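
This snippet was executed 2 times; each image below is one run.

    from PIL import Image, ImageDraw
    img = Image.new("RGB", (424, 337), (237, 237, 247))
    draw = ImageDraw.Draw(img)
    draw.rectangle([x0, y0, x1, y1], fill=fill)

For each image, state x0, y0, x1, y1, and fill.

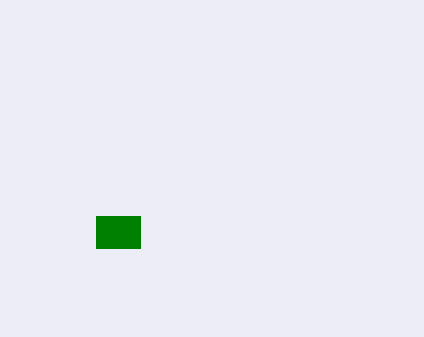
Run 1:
x0 = 96; y0 = 216; x1 = 140; y1 = 248; fill = 'green'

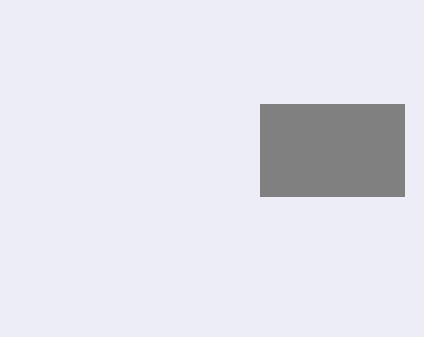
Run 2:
x0 = 260
y0 = 104
x1 = 404
y1 = 196
fill = 'gray'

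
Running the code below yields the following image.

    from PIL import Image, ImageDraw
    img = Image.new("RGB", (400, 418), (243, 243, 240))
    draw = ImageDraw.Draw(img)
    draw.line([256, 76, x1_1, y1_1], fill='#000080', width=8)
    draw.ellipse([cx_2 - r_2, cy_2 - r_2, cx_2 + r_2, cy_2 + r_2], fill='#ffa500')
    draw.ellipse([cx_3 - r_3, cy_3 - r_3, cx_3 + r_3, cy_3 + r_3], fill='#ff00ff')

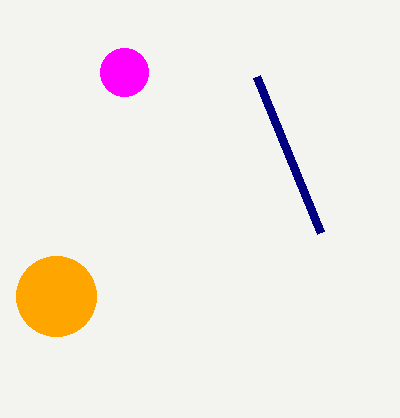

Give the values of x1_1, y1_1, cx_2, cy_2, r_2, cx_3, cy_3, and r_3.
x1_1 = 320; y1_1 = 232; cx_2 = 56; cy_2 = 296; r_2 = 40; cx_3 = 124; cy_3 = 72; r_3 = 24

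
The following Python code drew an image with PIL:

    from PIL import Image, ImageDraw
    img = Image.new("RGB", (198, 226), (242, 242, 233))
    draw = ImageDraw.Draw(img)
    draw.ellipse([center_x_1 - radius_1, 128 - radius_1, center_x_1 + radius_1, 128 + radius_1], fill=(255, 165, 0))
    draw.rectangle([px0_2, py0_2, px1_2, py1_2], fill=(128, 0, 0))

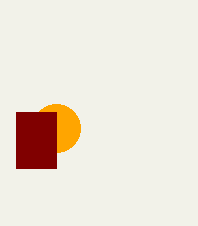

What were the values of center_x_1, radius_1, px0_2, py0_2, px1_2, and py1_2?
center_x_1 = 56
radius_1 = 24
px0_2 = 16
py0_2 = 112
px1_2 = 56
py1_2 = 168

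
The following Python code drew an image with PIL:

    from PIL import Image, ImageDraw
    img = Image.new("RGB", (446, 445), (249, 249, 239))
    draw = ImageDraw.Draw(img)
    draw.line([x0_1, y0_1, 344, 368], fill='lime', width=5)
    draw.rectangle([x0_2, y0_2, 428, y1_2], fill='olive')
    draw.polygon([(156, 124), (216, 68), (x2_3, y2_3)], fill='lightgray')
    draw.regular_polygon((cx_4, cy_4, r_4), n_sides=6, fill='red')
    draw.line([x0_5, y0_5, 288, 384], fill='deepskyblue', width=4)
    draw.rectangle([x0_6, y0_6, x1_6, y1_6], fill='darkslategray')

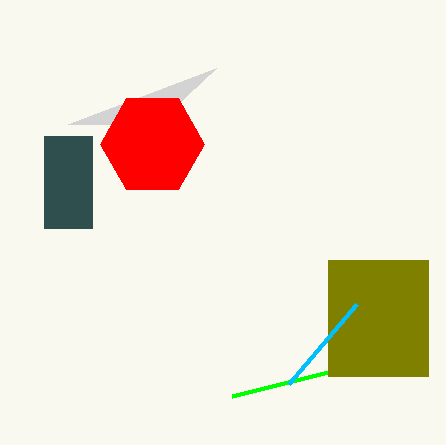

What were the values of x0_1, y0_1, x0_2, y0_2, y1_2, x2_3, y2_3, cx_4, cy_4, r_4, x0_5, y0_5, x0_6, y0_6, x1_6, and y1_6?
x0_1 = 232
y0_1 = 396
x0_2 = 328
y0_2 = 260
y1_2 = 376
x2_3 = 68
y2_3 = 124
cx_4 = 152
cy_4 = 144
r_4 = 52
x0_5 = 356
y0_5 = 304
x0_6 = 44
y0_6 = 136
x1_6 = 92
y1_6 = 228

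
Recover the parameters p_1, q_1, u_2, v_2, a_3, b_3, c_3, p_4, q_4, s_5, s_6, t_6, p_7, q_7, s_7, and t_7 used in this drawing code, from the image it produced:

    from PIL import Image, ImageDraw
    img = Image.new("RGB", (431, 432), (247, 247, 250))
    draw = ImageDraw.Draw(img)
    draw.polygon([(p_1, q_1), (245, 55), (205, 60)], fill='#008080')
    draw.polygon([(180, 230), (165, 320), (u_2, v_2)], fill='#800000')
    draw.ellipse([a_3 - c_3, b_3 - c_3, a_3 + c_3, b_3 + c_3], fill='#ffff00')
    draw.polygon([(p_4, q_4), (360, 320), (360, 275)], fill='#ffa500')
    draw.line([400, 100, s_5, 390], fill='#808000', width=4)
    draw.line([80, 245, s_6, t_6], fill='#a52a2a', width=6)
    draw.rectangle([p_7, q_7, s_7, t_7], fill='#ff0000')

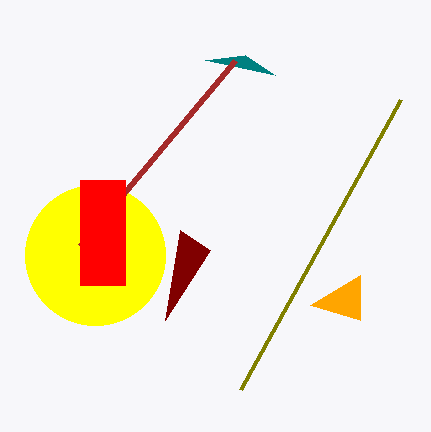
p_1 = 275, q_1 = 75, u_2 = 210, v_2 = 250, a_3 = 95, b_3 = 255, c_3 = 70, p_4 = 310, q_4 = 305, s_5 = 240, s_6 = 235, t_6 = 60, p_7 = 80, q_7 = 180, s_7 = 125, t_7 = 285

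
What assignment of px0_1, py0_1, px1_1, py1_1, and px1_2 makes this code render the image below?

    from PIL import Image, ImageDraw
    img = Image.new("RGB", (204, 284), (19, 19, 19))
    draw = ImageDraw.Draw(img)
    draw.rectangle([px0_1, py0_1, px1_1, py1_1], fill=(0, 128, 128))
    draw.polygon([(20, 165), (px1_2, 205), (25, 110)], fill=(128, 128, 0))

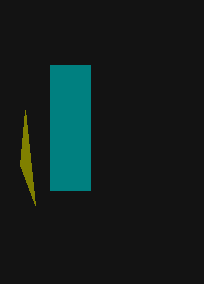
px0_1 = 50, py0_1 = 65, px1_1 = 90, py1_1 = 190, px1_2 = 35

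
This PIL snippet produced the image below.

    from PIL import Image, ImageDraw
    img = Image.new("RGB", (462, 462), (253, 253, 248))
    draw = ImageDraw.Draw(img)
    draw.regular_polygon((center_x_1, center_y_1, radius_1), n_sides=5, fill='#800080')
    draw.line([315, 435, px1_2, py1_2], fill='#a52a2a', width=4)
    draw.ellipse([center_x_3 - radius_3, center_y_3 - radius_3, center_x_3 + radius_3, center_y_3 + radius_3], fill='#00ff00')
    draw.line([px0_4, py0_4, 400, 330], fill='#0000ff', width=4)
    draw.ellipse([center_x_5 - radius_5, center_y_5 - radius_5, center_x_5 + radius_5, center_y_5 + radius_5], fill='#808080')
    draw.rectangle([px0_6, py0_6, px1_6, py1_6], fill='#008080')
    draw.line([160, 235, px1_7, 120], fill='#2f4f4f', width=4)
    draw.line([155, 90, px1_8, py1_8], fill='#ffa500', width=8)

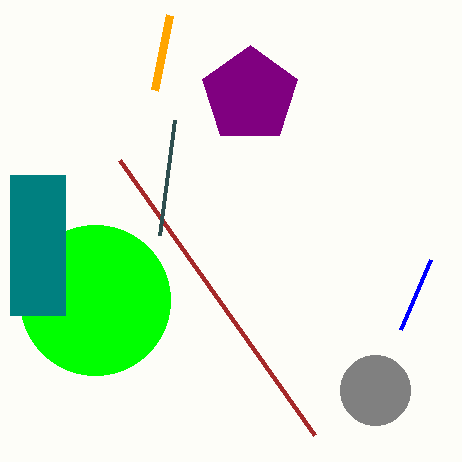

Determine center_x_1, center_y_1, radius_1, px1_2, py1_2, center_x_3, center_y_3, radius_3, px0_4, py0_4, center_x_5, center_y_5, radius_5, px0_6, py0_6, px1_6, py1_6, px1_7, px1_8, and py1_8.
center_x_1 = 250
center_y_1 = 95
radius_1 = 50
px1_2 = 120
py1_2 = 160
center_x_3 = 95
center_y_3 = 300
radius_3 = 75
px0_4 = 430
py0_4 = 260
center_x_5 = 375
center_y_5 = 390
radius_5 = 35
px0_6 = 10
py0_6 = 175
px1_6 = 65
py1_6 = 315
px1_7 = 175
px1_8 = 170
py1_8 = 15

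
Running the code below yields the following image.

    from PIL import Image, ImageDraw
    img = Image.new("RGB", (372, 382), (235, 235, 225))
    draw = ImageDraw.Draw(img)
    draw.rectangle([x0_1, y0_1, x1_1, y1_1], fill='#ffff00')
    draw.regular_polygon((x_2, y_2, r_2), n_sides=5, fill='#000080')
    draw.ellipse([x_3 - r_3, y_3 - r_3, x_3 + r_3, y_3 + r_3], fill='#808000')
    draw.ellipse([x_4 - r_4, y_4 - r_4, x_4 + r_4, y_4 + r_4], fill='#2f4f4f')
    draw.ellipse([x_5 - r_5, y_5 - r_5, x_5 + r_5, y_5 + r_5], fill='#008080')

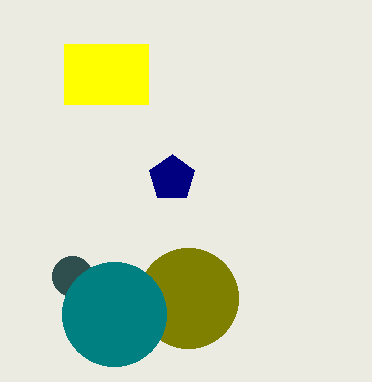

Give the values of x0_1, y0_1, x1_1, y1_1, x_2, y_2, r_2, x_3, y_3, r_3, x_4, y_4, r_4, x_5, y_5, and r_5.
x0_1 = 64, y0_1 = 44, x1_1 = 148, y1_1 = 104, x_2 = 172, y_2 = 178, r_2 = 24, x_3 = 188, y_3 = 298, r_3 = 50, x_4 = 72, y_4 = 276, r_4 = 20, x_5 = 114, y_5 = 314, r_5 = 52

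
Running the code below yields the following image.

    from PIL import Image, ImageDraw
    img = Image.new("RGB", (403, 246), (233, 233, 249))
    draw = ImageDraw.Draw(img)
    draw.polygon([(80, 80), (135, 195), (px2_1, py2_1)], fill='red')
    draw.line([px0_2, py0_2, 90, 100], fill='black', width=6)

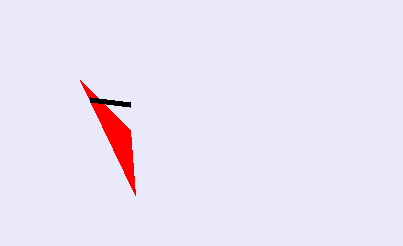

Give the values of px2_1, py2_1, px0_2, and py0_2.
px2_1 = 130
py2_1 = 130
px0_2 = 130
py0_2 = 105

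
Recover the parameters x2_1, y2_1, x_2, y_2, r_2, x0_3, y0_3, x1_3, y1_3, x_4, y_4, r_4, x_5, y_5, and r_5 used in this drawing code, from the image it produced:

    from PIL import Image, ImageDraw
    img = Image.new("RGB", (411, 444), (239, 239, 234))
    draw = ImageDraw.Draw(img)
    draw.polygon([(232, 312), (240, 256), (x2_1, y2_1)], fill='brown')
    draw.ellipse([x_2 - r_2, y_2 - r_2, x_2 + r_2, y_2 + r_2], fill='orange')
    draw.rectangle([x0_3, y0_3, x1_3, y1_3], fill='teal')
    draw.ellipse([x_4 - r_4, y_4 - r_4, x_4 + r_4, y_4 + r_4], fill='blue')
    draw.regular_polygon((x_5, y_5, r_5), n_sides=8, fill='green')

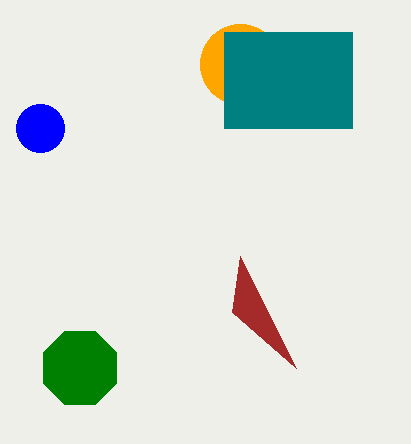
x2_1 = 296
y2_1 = 368
x_2 = 240
y_2 = 64
r_2 = 40
x0_3 = 224
y0_3 = 32
x1_3 = 352
y1_3 = 128
x_4 = 40
y_4 = 128
r_4 = 24
x_5 = 80
y_5 = 368
r_5 = 40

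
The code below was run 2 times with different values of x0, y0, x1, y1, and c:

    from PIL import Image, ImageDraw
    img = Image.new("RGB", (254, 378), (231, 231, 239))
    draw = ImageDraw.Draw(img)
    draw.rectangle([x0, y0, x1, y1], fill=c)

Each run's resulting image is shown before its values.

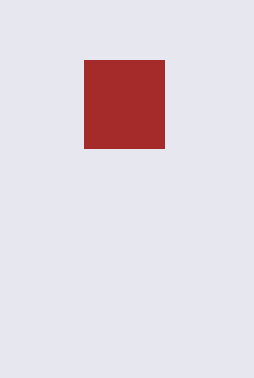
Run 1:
x0 = 84, y0 = 60, x1 = 164, y1 = 148, c = 'brown'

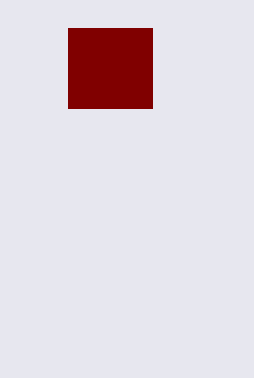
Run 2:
x0 = 68
y0 = 28
x1 = 152
y1 = 108
c = 'maroon'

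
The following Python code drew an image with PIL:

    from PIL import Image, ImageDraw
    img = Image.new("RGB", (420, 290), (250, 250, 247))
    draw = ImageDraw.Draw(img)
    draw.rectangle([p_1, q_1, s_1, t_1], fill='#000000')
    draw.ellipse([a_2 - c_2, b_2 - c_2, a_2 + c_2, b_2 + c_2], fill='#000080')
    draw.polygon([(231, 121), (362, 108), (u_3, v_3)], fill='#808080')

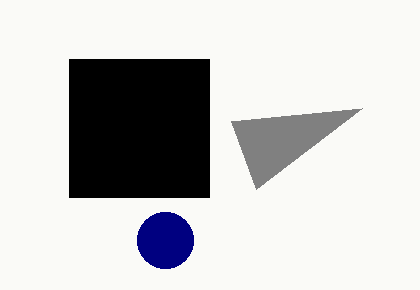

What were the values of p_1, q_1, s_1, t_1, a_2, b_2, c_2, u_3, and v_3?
p_1 = 69
q_1 = 59
s_1 = 209
t_1 = 197
a_2 = 165
b_2 = 240
c_2 = 28
u_3 = 256
v_3 = 189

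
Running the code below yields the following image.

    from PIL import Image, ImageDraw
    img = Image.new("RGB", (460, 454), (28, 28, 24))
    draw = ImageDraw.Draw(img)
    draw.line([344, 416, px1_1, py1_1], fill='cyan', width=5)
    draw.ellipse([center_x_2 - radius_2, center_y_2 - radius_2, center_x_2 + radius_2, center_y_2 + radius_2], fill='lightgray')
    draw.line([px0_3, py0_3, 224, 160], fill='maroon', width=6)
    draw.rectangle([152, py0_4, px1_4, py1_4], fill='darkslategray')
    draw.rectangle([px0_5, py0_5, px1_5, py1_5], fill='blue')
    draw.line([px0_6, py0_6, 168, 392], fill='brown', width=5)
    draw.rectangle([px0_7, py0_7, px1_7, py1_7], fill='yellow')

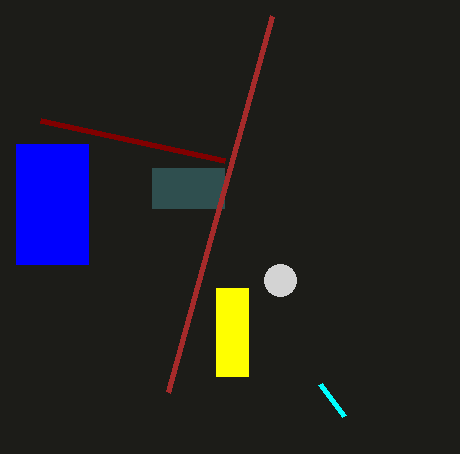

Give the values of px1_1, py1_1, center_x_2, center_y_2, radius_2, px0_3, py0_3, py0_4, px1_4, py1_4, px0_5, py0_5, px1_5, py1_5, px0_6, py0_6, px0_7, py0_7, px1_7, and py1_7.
px1_1 = 320; py1_1 = 384; center_x_2 = 280; center_y_2 = 280; radius_2 = 16; px0_3 = 40; py0_3 = 120; py0_4 = 168; px1_4 = 224; py1_4 = 208; px0_5 = 16; py0_5 = 144; px1_5 = 88; py1_5 = 264; px0_6 = 272; py0_6 = 16; px0_7 = 216; py0_7 = 288; px1_7 = 248; py1_7 = 376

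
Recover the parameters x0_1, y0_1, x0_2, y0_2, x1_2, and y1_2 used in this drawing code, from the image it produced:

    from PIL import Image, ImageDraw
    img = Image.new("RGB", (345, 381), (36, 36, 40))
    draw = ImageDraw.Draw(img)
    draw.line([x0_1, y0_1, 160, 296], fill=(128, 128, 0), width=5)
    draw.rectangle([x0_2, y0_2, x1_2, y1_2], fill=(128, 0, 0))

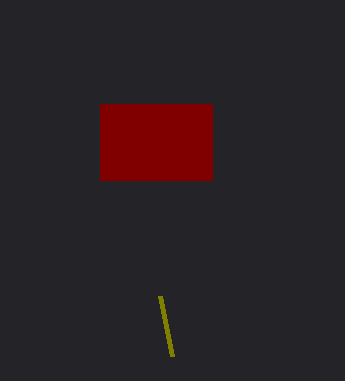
x0_1 = 172; y0_1 = 356; x0_2 = 100; y0_2 = 104; x1_2 = 212; y1_2 = 180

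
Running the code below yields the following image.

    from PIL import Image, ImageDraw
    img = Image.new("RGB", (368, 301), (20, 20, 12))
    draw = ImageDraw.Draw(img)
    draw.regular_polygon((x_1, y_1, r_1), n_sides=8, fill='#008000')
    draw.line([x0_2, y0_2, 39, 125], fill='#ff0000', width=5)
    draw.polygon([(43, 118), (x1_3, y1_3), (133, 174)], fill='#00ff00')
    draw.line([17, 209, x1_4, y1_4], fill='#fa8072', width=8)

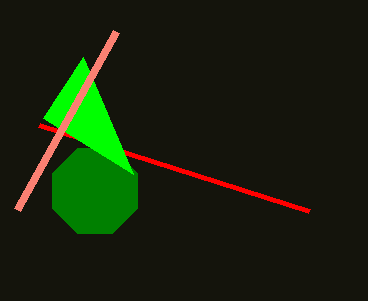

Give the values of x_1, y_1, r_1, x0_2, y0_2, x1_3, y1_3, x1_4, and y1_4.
x_1 = 95, y_1 = 191, r_1 = 46, x0_2 = 309, y0_2 = 211, x1_3 = 83, y1_3 = 57, x1_4 = 116, y1_4 = 31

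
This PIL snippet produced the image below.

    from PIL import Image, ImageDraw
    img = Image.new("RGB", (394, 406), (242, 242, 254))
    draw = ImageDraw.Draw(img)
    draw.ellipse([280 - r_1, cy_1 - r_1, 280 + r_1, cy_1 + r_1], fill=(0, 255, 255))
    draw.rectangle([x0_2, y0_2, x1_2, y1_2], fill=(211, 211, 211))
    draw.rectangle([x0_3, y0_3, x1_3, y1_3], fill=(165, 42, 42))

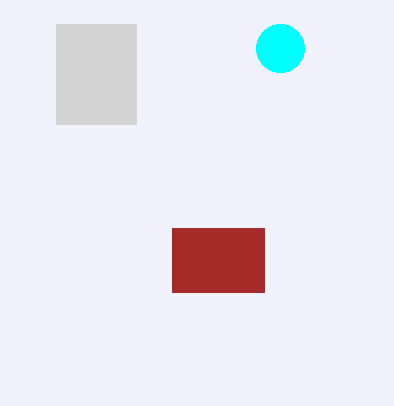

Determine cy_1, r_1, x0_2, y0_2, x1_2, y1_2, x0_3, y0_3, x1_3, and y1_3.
cy_1 = 48; r_1 = 24; x0_2 = 56; y0_2 = 24; x1_2 = 136; y1_2 = 124; x0_3 = 172; y0_3 = 228; x1_3 = 264; y1_3 = 292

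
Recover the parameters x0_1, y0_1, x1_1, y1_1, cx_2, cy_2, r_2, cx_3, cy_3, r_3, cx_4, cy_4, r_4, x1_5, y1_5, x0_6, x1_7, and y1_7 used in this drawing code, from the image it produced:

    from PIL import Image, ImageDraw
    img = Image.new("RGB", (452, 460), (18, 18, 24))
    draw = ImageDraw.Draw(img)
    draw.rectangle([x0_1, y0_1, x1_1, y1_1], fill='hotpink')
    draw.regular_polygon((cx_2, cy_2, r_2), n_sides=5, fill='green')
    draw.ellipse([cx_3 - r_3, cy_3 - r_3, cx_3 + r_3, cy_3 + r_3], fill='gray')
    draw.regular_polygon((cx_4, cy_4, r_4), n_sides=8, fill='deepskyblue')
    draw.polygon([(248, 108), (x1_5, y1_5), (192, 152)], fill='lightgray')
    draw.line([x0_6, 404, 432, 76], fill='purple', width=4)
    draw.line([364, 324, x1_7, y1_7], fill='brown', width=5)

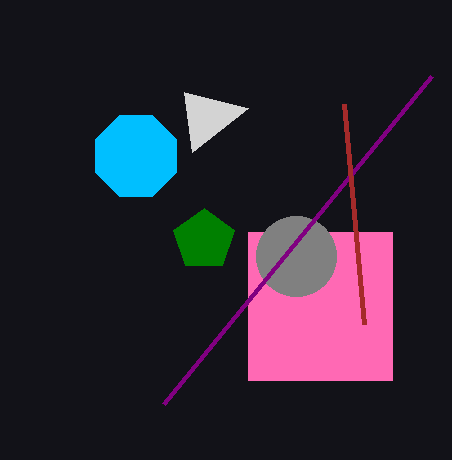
x0_1 = 248; y0_1 = 232; x1_1 = 392; y1_1 = 380; cx_2 = 204; cy_2 = 240; r_2 = 32; cx_3 = 296; cy_3 = 256; r_3 = 40; cx_4 = 136; cy_4 = 156; r_4 = 44; x1_5 = 184; y1_5 = 92; x0_6 = 164; x1_7 = 344; y1_7 = 104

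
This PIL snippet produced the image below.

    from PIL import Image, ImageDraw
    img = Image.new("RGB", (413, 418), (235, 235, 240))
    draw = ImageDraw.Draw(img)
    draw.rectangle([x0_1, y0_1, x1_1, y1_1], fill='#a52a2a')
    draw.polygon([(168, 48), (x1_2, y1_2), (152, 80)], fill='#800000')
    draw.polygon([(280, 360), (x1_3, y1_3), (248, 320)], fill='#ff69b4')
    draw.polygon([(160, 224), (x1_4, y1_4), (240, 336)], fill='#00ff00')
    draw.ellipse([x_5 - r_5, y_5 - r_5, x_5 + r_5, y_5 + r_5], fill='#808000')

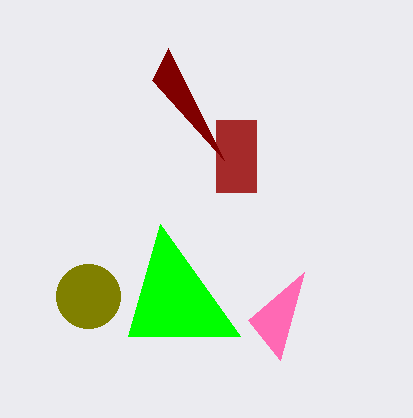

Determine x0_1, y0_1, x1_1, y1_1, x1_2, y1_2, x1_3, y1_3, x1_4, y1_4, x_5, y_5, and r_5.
x0_1 = 216
y0_1 = 120
x1_1 = 256
y1_1 = 192
x1_2 = 224
y1_2 = 160
x1_3 = 304
y1_3 = 272
x1_4 = 128
y1_4 = 336
x_5 = 88
y_5 = 296
r_5 = 32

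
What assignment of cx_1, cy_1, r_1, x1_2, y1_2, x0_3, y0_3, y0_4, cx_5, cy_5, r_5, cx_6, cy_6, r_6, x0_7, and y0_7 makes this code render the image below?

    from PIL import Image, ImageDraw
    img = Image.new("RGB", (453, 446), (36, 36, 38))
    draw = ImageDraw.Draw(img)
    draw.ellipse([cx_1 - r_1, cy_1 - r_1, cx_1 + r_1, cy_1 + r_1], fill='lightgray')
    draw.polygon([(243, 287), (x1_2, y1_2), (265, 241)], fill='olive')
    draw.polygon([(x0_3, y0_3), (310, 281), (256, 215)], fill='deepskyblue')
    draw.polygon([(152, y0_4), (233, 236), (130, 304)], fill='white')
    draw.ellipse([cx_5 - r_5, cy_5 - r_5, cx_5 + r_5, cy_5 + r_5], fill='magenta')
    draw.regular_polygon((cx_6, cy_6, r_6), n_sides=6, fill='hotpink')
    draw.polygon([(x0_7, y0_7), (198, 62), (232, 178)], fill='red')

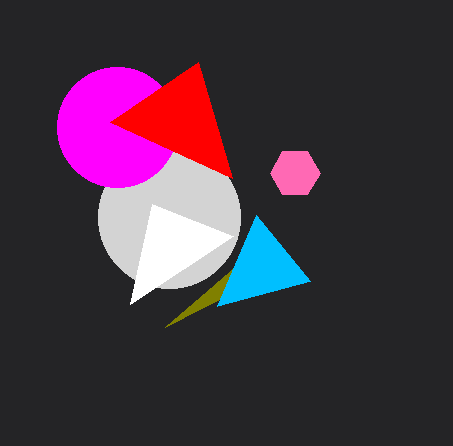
cx_1 = 169
cy_1 = 217
r_1 = 71
x1_2 = 165
y1_2 = 327
x0_3 = 217
y0_3 = 306
y0_4 = 204
cx_5 = 117
cy_5 = 127
r_5 = 60
cx_6 = 295
cy_6 = 173
r_6 = 25
x0_7 = 110
y0_7 = 122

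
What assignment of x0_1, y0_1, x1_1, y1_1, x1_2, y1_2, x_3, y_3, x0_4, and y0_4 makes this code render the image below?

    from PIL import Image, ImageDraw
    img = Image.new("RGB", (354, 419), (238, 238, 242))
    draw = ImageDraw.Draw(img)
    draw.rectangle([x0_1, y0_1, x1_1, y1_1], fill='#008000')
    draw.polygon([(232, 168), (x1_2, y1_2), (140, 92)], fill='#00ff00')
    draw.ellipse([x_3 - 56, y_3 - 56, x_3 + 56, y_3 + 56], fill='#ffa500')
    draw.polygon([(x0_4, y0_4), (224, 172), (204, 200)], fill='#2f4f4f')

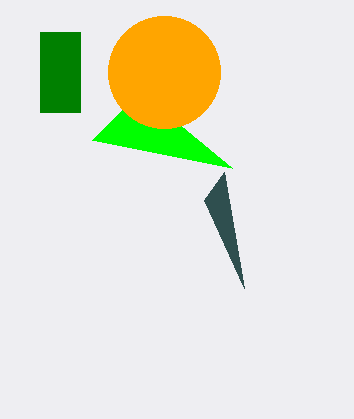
x0_1 = 40, y0_1 = 32, x1_1 = 80, y1_1 = 112, x1_2 = 92, y1_2 = 140, x_3 = 164, y_3 = 72, x0_4 = 244, y0_4 = 288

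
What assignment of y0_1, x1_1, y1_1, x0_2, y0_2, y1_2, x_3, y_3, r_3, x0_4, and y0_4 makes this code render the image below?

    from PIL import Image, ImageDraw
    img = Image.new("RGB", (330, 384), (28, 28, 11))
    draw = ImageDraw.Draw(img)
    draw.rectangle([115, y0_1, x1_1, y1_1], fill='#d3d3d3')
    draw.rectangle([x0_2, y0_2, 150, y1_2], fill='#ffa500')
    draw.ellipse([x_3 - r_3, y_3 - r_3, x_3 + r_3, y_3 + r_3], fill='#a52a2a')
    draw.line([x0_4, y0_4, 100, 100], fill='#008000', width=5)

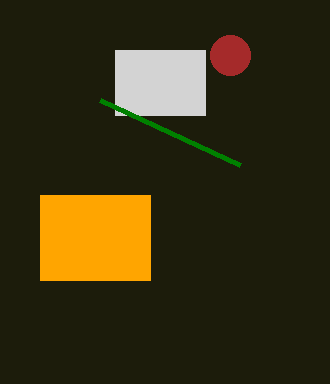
y0_1 = 50; x1_1 = 205; y1_1 = 115; x0_2 = 40; y0_2 = 195; y1_2 = 280; x_3 = 230; y_3 = 55; r_3 = 20; x0_4 = 240; y0_4 = 165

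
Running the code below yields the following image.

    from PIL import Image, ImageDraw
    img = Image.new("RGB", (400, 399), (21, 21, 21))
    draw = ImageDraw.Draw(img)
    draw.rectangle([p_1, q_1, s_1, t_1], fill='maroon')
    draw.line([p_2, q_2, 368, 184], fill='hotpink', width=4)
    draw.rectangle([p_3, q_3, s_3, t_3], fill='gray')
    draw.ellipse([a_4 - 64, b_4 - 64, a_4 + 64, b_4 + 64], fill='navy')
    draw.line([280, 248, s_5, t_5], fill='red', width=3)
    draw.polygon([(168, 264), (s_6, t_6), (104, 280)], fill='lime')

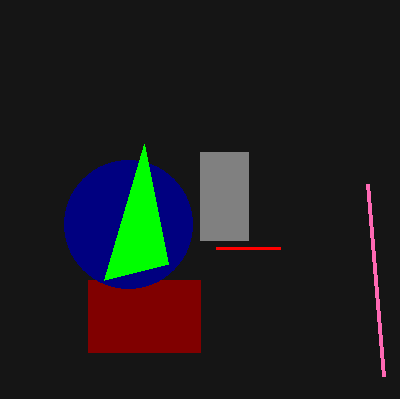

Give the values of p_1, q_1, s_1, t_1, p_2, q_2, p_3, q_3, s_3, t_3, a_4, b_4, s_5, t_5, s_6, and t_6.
p_1 = 88, q_1 = 280, s_1 = 200, t_1 = 352, p_2 = 384, q_2 = 376, p_3 = 200, q_3 = 152, s_3 = 248, t_3 = 240, a_4 = 128, b_4 = 224, s_5 = 216, t_5 = 248, s_6 = 144, t_6 = 144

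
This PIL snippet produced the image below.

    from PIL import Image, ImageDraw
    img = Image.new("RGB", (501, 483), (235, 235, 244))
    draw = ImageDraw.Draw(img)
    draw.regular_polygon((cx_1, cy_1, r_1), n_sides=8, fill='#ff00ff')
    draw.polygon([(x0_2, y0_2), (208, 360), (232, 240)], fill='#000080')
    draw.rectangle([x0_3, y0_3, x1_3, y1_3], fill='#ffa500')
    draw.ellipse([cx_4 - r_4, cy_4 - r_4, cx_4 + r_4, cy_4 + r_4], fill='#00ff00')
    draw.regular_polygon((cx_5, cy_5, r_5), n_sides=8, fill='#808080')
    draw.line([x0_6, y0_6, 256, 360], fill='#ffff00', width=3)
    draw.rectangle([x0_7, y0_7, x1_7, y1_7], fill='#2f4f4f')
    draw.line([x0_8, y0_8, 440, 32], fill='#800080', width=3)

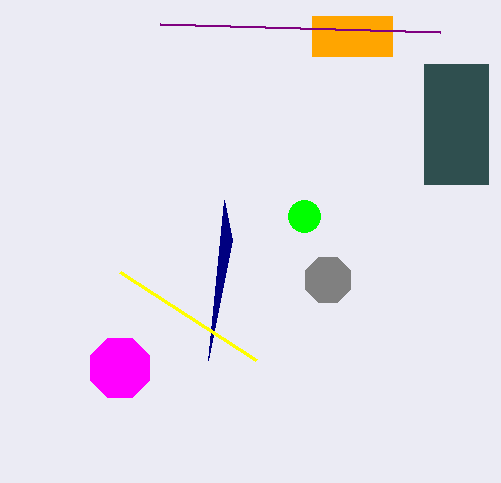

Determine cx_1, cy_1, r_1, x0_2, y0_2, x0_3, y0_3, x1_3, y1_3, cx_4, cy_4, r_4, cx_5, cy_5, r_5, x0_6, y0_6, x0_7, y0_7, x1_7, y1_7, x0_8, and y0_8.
cx_1 = 120
cy_1 = 368
r_1 = 32
x0_2 = 224
y0_2 = 200
x0_3 = 312
y0_3 = 16
x1_3 = 392
y1_3 = 56
cx_4 = 304
cy_4 = 216
r_4 = 16
cx_5 = 328
cy_5 = 280
r_5 = 24
x0_6 = 120
y0_6 = 272
x0_7 = 424
y0_7 = 64
x1_7 = 488
y1_7 = 184
x0_8 = 160
y0_8 = 24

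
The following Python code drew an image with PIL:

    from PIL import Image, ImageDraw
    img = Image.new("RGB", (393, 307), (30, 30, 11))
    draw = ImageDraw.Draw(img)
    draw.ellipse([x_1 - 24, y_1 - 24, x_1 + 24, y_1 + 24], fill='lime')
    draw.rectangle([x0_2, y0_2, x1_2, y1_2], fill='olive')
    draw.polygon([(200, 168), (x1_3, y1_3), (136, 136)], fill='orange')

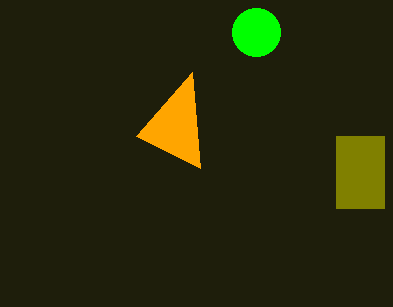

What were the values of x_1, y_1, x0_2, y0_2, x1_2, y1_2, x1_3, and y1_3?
x_1 = 256; y_1 = 32; x0_2 = 336; y0_2 = 136; x1_2 = 384; y1_2 = 208; x1_3 = 192; y1_3 = 72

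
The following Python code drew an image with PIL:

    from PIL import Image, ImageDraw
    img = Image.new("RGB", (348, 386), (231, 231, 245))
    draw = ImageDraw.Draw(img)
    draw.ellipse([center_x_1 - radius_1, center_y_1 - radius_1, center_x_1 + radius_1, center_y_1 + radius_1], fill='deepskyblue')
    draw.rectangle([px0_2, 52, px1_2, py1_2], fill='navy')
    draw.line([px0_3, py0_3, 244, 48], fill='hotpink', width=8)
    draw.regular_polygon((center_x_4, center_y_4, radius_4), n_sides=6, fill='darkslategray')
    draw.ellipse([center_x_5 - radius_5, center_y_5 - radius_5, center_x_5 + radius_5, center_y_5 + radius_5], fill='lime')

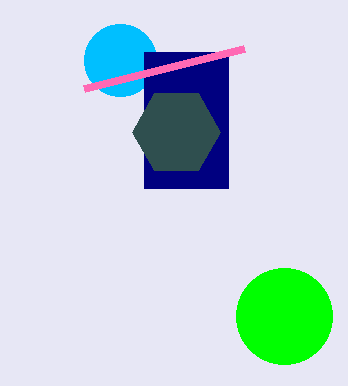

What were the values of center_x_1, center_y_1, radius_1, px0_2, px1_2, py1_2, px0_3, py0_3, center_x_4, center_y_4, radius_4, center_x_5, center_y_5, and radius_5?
center_x_1 = 120; center_y_1 = 60; radius_1 = 36; px0_2 = 144; px1_2 = 228; py1_2 = 188; px0_3 = 84; py0_3 = 88; center_x_4 = 176; center_y_4 = 132; radius_4 = 44; center_x_5 = 284; center_y_5 = 316; radius_5 = 48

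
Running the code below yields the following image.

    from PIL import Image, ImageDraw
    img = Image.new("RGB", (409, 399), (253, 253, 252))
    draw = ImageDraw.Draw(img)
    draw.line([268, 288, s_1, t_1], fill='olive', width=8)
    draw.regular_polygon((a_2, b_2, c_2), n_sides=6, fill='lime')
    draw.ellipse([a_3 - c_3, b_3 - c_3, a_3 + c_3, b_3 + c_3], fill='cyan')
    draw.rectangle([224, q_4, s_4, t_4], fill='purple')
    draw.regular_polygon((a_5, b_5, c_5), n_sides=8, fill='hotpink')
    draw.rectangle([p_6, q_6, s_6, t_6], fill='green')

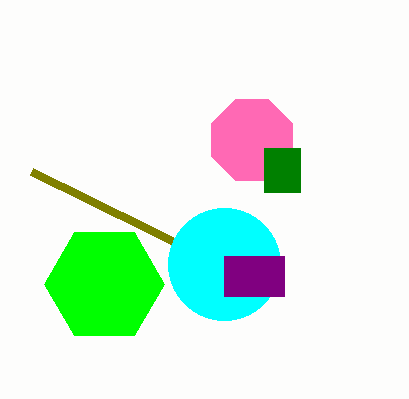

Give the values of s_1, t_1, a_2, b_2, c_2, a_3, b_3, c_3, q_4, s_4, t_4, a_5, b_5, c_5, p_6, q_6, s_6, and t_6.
s_1 = 32; t_1 = 172; a_2 = 104; b_2 = 284; c_2 = 60; a_3 = 224; b_3 = 264; c_3 = 56; q_4 = 256; s_4 = 284; t_4 = 296; a_5 = 252; b_5 = 140; c_5 = 44; p_6 = 264; q_6 = 148; s_6 = 300; t_6 = 192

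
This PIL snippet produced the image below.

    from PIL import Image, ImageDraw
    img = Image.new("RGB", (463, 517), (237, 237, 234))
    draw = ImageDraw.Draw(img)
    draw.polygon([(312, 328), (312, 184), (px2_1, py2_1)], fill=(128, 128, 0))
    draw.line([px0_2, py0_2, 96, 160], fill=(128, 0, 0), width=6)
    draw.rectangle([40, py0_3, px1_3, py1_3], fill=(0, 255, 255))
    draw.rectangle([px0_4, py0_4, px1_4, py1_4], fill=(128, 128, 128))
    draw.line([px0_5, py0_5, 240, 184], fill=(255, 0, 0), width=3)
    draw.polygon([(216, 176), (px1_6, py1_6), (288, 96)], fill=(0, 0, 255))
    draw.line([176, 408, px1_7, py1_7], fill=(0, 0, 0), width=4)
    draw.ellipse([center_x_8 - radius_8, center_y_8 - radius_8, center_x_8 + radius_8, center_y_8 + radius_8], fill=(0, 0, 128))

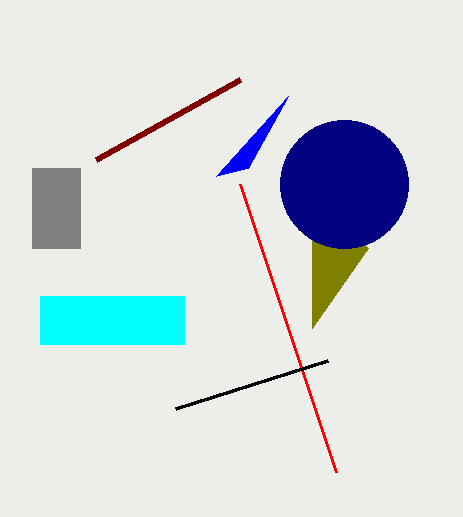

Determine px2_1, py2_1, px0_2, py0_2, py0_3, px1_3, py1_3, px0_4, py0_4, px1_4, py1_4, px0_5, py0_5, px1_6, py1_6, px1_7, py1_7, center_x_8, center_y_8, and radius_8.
px2_1 = 368, py2_1 = 248, px0_2 = 240, py0_2 = 80, py0_3 = 296, px1_3 = 184, py1_3 = 344, px0_4 = 32, py0_4 = 168, px1_4 = 80, py1_4 = 248, px0_5 = 336, py0_5 = 472, px1_6 = 248, py1_6 = 168, px1_7 = 328, py1_7 = 360, center_x_8 = 344, center_y_8 = 184, radius_8 = 64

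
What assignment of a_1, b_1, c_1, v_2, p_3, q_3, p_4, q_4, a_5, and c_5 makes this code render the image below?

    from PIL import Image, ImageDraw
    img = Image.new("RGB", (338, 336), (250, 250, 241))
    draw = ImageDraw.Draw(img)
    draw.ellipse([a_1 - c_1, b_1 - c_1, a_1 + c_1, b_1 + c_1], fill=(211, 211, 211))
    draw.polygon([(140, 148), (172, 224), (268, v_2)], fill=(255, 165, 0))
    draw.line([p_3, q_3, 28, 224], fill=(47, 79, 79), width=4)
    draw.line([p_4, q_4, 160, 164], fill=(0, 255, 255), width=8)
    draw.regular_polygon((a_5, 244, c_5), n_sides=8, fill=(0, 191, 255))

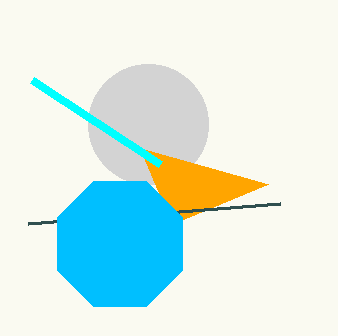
a_1 = 148
b_1 = 124
c_1 = 60
v_2 = 184
p_3 = 280
q_3 = 204
p_4 = 32
q_4 = 80
a_5 = 120
c_5 = 68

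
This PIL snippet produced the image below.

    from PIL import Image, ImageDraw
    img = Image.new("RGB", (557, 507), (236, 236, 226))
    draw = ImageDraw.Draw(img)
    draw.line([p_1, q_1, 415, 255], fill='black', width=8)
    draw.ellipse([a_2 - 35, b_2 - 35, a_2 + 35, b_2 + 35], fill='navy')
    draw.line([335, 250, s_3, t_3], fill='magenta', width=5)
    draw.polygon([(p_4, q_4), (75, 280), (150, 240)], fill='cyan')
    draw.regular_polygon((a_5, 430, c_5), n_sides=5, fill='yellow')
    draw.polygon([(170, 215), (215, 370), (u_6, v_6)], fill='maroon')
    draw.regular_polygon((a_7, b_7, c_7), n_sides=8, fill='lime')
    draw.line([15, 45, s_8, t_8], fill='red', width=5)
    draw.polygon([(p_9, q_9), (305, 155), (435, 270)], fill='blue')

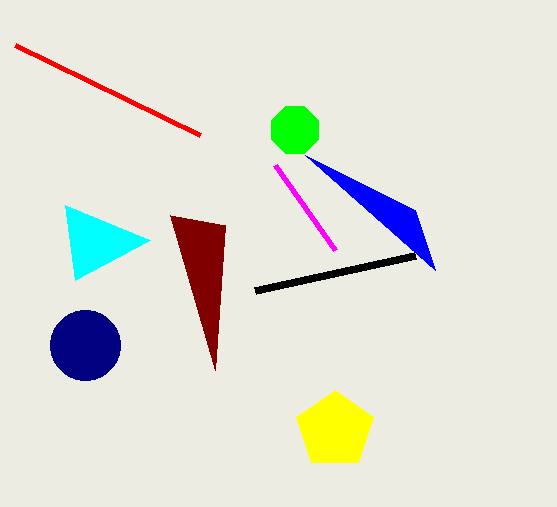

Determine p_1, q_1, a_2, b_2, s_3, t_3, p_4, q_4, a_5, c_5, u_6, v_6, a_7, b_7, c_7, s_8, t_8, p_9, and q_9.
p_1 = 255; q_1 = 290; a_2 = 85; b_2 = 345; s_3 = 275; t_3 = 165; p_4 = 65; q_4 = 205; a_5 = 335; c_5 = 40; u_6 = 225; v_6 = 225; a_7 = 295; b_7 = 130; c_7 = 25; s_8 = 200; t_8 = 135; p_9 = 415; q_9 = 210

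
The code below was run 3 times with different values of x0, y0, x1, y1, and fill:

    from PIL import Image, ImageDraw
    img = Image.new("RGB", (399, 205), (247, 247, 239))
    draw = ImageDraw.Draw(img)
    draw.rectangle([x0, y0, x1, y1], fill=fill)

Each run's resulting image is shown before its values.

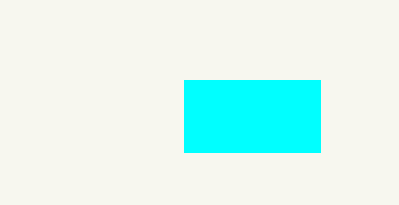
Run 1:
x0 = 184; y0 = 80; x1 = 320; y1 = 152; fill = 'cyan'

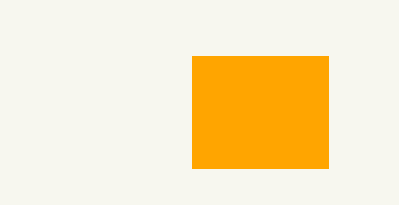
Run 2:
x0 = 192
y0 = 56
x1 = 328
y1 = 168
fill = 'orange'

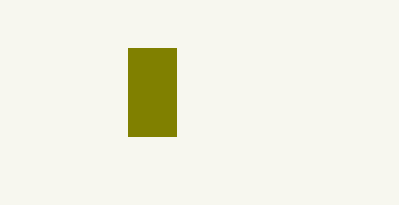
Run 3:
x0 = 128; y0 = 48; x1 = 176; y1 = 136; fill = 'olive'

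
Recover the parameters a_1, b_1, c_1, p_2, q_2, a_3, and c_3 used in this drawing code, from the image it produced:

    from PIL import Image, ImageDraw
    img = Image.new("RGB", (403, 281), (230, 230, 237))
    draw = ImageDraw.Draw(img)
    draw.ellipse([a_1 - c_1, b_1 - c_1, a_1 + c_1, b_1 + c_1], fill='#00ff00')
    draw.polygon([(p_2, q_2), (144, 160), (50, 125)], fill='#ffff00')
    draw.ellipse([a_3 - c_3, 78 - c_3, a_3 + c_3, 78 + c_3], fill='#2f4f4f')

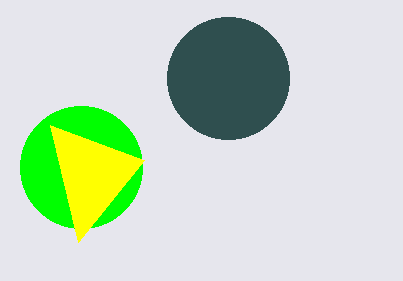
a_1 = 81; b_1 = 167; c_1 = 61; p_2 = 78; q_2 = 242; a_3 = 228; c_3 = 61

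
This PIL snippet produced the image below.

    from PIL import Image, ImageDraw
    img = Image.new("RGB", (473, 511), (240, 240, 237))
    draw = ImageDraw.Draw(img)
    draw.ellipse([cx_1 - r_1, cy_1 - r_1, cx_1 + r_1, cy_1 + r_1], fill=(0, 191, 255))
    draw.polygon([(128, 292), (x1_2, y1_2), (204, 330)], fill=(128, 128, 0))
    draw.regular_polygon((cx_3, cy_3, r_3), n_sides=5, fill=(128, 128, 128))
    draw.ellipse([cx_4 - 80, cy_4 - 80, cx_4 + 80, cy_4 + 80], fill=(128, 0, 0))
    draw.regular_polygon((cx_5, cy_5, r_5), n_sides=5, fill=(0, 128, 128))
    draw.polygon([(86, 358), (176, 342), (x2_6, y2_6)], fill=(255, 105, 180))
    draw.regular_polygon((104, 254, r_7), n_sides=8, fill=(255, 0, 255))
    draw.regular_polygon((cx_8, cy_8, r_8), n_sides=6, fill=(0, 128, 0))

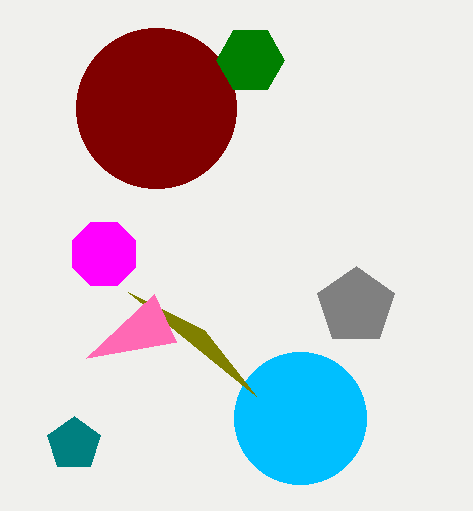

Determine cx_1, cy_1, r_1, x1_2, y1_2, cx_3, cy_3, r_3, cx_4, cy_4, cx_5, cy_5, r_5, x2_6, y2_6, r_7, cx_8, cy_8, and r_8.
cx_1 = 300
cy_1 = 418
r_1 = 66
x1_2 = 256
y1_2 = 396
cx_3 = 356
cy_3 = 306
r_3 = 40
cx_4 = 156
cy_4 = 108
cx_5 = 74
cy_5 = 444
r_5 = 28
x2_6 = 154
y2_6 = 294
r_7 = 34
cx_8 = 250
cy_8 = 60
r_8 = 34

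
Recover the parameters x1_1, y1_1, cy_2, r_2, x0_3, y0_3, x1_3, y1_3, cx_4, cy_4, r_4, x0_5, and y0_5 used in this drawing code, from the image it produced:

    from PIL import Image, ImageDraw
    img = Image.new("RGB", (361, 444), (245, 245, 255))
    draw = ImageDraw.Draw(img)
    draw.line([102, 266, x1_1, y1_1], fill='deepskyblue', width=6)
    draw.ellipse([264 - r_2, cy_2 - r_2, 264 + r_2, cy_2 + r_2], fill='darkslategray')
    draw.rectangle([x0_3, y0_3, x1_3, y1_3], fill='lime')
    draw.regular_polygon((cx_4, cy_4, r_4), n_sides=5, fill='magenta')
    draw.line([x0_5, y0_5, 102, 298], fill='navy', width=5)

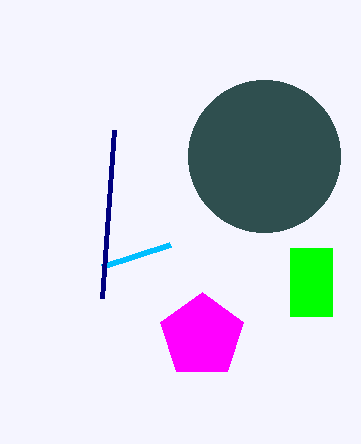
x1_1 = 170, y1_1 = 244, cy_2 = 156, r_2 = 76, x0_3 = 290, y0_3 = 248, x1_3 = 332, y1_3 = 316, cx_4 = 202, cy_4 = 336, r_4 = 44, x0_5 = 114, y0_5 = 130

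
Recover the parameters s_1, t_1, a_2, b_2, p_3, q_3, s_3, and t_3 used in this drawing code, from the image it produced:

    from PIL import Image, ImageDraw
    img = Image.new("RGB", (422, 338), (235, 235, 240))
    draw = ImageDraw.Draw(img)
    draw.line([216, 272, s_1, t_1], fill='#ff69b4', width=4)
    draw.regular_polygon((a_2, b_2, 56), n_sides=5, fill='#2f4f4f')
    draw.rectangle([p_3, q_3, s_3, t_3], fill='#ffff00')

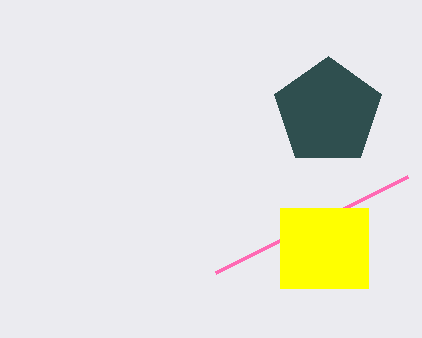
s_1 = 408, t_1 = 176, a_2 = 328, b_2 = 112, p_3 = 280, q_3 = 208, s_3 = 368, t_3 = 288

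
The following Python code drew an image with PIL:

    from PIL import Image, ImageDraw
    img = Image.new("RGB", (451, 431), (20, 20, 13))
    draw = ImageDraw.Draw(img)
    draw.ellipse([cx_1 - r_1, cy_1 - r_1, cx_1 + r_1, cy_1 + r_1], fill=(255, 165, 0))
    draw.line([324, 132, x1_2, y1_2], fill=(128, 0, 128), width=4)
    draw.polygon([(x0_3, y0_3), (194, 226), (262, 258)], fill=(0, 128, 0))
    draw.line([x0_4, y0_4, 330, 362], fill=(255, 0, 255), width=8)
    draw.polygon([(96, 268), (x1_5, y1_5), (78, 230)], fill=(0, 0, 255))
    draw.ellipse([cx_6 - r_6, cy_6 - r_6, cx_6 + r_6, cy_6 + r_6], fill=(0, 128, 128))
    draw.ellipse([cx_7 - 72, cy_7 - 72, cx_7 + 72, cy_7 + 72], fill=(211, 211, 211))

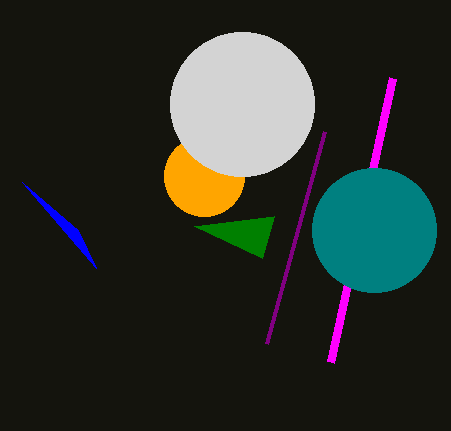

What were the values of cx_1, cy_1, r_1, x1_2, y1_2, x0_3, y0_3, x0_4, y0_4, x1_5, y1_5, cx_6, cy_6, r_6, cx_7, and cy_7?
cx_1 = 204; cy_1 = 176; r_1 = 40; x1_2 = 266; y1_2 = 344; x0_3 = 274; y0_3 = 216; x0_4 = 392; y0_4 = 78; x1_5 = 22; y1_5 = 182; cx_6 = 374; cy_6 = 230; r_6 = 62; cx_7 = 242; cy_7 = 104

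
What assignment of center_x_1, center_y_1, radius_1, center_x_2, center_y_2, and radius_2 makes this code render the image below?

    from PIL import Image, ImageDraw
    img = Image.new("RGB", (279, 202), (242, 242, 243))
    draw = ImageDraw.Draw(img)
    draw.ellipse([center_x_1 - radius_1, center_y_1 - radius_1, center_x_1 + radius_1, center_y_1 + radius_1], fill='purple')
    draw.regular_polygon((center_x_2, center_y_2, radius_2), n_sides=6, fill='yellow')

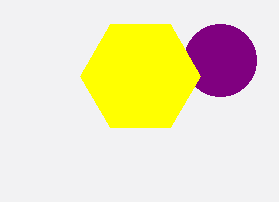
center_x_1 = 220, center_y_1 = 60, radius_1 = 36, center_x_2 = 140, center_y_2 = 76, radius_2 = 60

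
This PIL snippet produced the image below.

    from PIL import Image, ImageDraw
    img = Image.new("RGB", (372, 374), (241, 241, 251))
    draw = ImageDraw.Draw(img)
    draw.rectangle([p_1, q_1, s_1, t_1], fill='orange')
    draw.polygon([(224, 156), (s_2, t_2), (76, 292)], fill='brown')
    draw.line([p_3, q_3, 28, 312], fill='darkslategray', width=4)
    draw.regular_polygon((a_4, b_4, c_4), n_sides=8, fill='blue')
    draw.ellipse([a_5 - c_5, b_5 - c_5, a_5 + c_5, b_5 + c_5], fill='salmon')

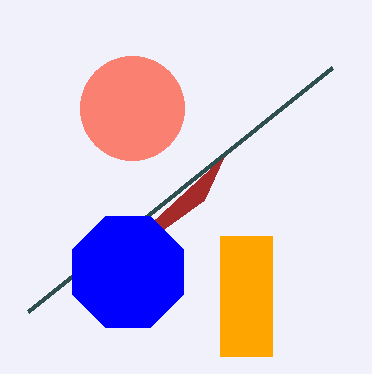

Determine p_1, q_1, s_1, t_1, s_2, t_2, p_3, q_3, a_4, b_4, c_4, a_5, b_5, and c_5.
p_1 = 220; q_1 = 236; s_1 = 272; t_1 = 356; s_2 = 204; t_2 = 200; p_3 = 332; q_3 = 68; a_4 = 128; b_4 = 272; c_4 = 60; a_5 = 132; b_5 = 108; c_5 = 52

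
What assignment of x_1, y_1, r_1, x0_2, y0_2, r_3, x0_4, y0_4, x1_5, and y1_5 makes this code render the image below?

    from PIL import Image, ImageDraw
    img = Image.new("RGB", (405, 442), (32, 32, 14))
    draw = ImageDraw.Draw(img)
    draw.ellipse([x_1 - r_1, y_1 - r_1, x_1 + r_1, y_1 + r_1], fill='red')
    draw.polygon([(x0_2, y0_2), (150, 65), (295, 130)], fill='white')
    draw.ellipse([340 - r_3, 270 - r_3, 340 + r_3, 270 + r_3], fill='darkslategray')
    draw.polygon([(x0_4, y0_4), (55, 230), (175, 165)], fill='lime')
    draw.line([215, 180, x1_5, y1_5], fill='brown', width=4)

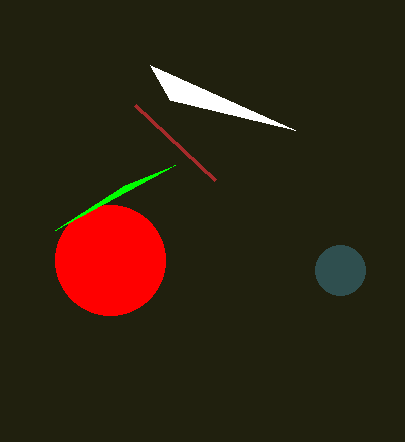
x_1 = 110; y_1 = 260; r_1 = 55; x0_2 = 170; y0_2 = 100; r_3 = 25; x0_4 = 125; y0_4 = 185; x1_5 = 135; y1_5 = 105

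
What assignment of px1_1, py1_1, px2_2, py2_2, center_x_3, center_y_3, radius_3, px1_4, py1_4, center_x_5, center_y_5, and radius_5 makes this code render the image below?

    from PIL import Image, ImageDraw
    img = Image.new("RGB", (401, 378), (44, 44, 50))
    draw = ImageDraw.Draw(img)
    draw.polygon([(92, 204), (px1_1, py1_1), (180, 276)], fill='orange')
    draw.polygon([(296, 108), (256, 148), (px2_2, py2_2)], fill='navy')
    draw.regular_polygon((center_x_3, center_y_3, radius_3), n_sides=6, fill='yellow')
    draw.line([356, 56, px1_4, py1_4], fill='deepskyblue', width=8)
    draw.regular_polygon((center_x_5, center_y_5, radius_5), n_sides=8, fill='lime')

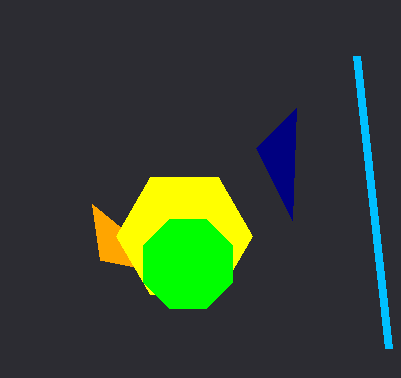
px1_1 = 100, py1_1 = 260, px2_2 = 292, py2_2 = 220, center_x_3 = 184, center_y_3 = 236, radius_3 = 68, px1_4 = 388, py1_4 = 348, center_x_5 = 188, center_y_5 = 264, radius_5 = 48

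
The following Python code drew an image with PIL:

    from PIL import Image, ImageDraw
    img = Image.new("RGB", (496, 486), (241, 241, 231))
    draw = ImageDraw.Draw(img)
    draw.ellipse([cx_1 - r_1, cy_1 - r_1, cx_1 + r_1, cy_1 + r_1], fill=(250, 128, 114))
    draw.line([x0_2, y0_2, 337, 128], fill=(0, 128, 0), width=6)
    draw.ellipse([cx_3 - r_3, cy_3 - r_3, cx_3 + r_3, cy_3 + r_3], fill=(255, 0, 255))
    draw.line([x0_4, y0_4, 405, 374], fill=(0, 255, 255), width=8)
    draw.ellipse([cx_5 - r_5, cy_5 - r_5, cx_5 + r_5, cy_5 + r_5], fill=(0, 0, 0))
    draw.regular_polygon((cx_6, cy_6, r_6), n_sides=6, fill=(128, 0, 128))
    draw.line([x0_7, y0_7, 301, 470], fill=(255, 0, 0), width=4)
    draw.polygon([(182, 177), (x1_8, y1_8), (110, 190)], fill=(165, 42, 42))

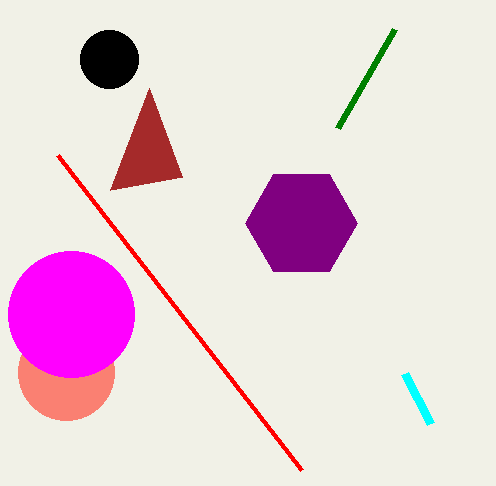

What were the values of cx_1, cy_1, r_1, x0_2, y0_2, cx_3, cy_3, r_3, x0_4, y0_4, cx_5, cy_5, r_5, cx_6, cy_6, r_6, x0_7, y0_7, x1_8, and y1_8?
cx_1 = 66; cy_1 = 372; r_1 = 48; x0_2 = 394; y0_2 = 29; cx_3 = 71; cy_3 = 314; r_3 = 63; x0_4 = 431; y0_4 = 424; cx_5 = 109; cy_5 = 59; r_5 = 29; cx_6 = 301; cy_6 = 223; r_6 = 56; x0_7 = 57; y0_7 = 155; x1_8 = 149; y1_8 = 88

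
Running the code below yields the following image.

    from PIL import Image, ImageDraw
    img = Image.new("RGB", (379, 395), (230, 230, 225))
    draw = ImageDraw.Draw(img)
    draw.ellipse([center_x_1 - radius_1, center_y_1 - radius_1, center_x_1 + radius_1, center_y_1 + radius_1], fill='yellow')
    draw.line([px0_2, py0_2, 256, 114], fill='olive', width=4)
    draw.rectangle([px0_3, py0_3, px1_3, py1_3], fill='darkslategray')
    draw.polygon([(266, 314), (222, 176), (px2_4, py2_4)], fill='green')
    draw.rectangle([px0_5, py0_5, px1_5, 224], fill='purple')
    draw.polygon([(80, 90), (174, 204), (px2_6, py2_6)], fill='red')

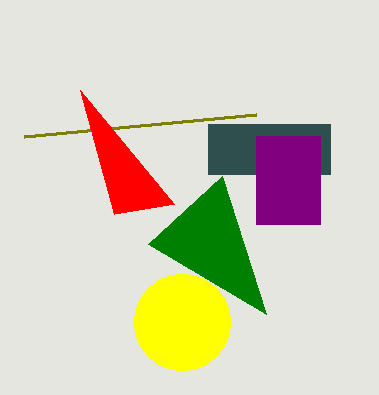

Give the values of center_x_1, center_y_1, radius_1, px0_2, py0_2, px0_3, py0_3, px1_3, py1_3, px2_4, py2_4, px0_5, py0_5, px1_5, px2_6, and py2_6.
center_x_1 = 182
center_y_1 = 322
radius_1 = 48
px0_2 = 24
py0_2 = 136
px0_3 = 208
py0_3 = 124
px1_3 = 330
py1_3 = 174
px2_4 = 148
py2_4 = 244
px0_5 = 256
py0_5 = 136
px1_5 = 320
px2_6 = 114
py2_6 = 214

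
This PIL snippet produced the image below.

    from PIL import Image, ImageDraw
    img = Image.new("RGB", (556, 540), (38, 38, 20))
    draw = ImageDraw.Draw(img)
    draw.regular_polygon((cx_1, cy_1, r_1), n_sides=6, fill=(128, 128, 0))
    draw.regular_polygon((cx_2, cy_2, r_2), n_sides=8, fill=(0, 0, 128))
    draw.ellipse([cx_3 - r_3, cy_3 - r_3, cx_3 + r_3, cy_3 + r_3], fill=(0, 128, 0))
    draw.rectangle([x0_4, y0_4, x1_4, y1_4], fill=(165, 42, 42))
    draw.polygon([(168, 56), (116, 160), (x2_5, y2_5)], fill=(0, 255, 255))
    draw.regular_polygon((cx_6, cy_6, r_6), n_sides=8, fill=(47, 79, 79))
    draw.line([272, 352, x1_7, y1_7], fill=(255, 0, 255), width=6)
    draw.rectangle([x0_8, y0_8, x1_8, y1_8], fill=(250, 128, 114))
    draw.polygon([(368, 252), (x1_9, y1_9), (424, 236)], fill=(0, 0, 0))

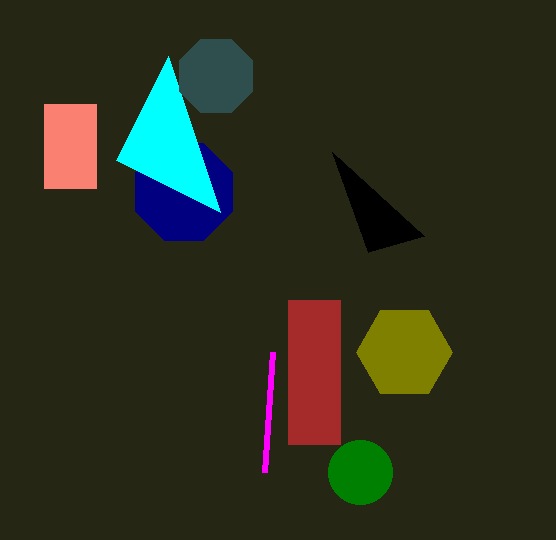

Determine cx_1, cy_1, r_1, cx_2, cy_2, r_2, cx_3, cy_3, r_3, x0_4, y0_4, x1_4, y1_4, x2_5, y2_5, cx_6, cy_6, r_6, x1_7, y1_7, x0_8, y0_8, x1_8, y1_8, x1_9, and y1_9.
cx_1 = 404, cy_1 = 352, r_1 = 48, cx_2 = 184, cy_2 = 192, r_2 = 52, cx_3 = 360, cy_3 = 472, r_3 = 32, x0_4 = 288, y0_4 = 300, x1_4 = 340, y1_4 = 444, x2_5 = 220, y2_5 = 212, cx_6 = 216, cy_6 = 76, r_6 = 40, x1_7 = 264, y1_7 = 472, x0_8 = 44, y0_8 = 104, x1_8 = 96, y1_8 = 188, x1_9 = 332, y1_9 = 152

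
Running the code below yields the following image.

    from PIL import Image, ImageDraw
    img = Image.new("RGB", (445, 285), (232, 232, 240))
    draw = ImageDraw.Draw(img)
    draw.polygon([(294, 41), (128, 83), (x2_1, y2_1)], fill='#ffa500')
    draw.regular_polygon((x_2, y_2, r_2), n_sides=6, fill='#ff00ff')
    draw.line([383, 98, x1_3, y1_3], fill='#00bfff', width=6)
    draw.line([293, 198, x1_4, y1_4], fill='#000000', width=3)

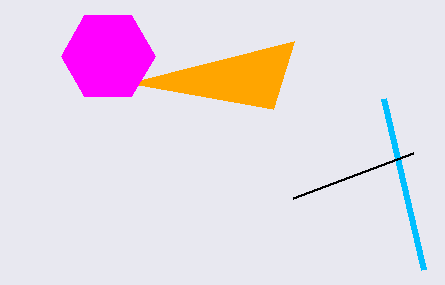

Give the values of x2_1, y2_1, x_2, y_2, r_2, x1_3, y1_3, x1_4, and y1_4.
x2_1 = 273
y2_1 = 109
x_2 = 108
y_2 = 56
r_2 = 47
x1_3 = 423
y1_3 = 269
x1_4 = 413
y1_4 = 153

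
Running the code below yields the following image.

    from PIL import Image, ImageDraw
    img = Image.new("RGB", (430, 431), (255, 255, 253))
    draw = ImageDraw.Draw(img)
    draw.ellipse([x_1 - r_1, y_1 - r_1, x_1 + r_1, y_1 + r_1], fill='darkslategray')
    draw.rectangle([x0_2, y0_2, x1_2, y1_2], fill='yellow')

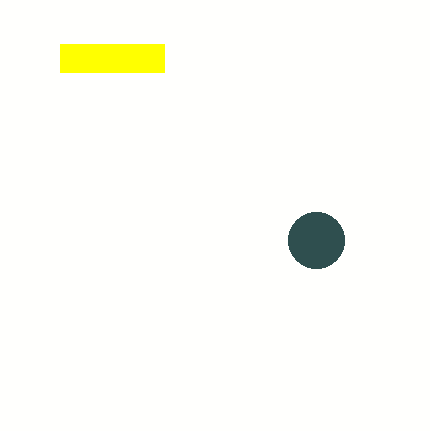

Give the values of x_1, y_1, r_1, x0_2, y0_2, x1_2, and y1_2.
x_1 = 316, y_1 = 240, r_1 = 28, x0_2 = 60, y0_2 = 44, x1_2 = 164, y1_2 = 72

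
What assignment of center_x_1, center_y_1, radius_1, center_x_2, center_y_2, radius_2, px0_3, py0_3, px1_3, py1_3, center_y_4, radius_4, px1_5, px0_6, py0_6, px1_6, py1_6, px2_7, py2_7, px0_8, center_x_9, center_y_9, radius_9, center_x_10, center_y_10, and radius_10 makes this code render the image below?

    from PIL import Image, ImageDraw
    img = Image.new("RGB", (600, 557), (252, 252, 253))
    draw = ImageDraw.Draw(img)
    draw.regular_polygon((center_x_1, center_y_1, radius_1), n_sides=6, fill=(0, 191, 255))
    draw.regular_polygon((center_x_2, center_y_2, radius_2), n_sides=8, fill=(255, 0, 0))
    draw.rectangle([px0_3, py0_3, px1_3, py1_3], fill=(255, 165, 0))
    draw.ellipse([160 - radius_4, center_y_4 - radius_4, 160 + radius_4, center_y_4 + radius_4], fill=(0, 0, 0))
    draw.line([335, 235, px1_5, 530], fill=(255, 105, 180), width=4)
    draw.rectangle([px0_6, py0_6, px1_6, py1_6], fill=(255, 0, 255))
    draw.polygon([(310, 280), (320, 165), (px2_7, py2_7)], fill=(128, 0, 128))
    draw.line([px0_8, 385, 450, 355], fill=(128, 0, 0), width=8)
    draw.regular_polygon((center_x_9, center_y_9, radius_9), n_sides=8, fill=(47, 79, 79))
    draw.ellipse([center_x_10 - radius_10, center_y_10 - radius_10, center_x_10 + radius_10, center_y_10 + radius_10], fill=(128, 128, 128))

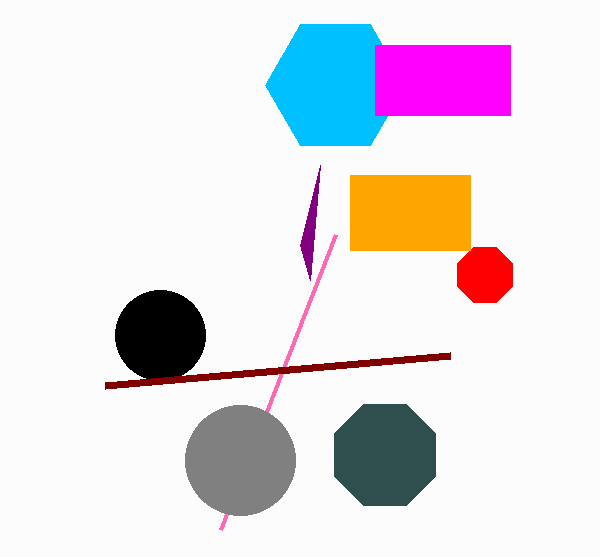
center_x_1 = 335, center_y_1 = 85, radius_1 = 70, center_x_2 = 485, center_y_2 = 275, radius_2 = 30, px0_3 = 350, py0_3 = 175, px1_3 = 470, py1_3 = 250, center_y_4 = 335, radius_4 = 45, px1_5 = 220, px0_6 = 375, py0_6 = 45, px1_6 = 510, py1_6 = 115, px2_7 = 300, py2_7 = 245, px0_8 = 105, center_x_9 = 385, center_y_9 = 455, radius_9 = 55, center_x_10 = 240, center_y_10 = 460, radius_10 = 55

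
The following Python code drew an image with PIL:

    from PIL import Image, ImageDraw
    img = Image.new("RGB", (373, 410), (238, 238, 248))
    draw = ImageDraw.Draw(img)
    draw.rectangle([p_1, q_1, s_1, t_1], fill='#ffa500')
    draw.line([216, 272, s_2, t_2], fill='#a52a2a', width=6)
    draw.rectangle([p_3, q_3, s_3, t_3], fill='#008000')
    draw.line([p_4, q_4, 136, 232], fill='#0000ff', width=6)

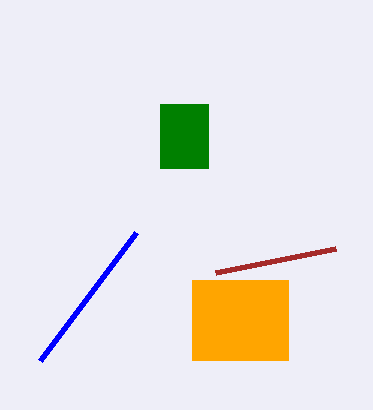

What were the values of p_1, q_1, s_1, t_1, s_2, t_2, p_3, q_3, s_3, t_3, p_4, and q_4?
p_1 = 192; q_1 = 280; s_1 = 288; t_1 = 360; s_2 = 336; t_2 = 248; p_3 = 160; q_3 = 104; s_3 = 208; t_3 = 168; p_4 = 40; q_4 = 360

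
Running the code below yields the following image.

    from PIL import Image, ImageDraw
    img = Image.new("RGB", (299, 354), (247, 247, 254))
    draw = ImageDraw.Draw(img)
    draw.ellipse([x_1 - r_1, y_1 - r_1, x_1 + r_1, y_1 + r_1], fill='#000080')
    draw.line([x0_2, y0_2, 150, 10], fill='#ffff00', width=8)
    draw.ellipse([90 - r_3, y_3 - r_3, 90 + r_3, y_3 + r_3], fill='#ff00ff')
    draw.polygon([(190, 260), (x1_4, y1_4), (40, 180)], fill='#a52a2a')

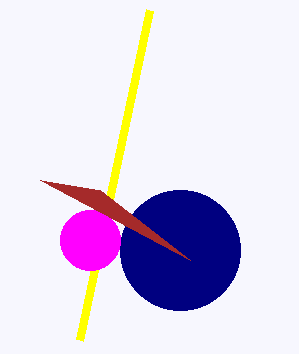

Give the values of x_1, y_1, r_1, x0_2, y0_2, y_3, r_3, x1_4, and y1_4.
x_1 = 180
y_1 = 250
r_1 = 60
x0_2 = 80
y0_2 = 340
y_3 = 240
r_3 = 30
x1_4 = 100
y1_4 = 190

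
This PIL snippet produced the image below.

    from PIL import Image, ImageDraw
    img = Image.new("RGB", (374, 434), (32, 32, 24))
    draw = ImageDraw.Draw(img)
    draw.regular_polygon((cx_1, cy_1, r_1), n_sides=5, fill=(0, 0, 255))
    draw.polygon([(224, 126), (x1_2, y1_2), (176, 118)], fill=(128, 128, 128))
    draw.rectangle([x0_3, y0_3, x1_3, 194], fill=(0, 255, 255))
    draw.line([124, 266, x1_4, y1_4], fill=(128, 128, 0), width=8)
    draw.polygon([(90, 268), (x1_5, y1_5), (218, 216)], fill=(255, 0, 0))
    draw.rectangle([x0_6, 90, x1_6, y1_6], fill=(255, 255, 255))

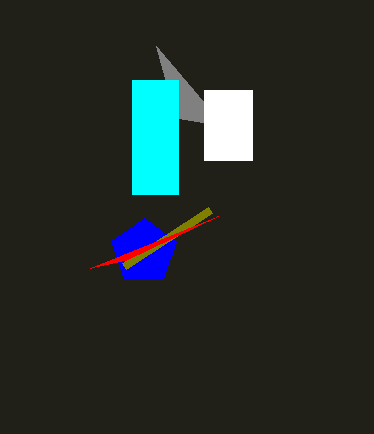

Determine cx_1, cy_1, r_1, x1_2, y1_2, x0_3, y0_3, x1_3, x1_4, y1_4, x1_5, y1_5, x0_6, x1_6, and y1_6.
cx_1 = 144, cy_1 = 252, r_1 = 34, x1_2 = 156, y1_2 = 46, x0_3 = 132, y0_3 = 80, x1_3 = 178, x1_4 = 210, y1_4 = 210, x1_5 = 126, y1_5 = 260, x0_6 = 204, x1_6 = 252, y1_6 = 160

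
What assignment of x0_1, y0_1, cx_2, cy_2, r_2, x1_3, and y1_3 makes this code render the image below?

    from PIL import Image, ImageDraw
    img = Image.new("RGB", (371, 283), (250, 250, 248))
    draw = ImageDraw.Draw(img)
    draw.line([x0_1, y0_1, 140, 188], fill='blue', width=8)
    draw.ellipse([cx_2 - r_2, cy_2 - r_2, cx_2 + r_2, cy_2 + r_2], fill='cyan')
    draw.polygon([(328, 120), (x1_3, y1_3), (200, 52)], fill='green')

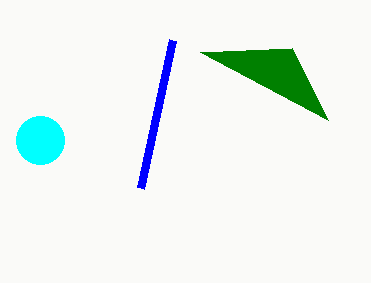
x0_1 = 172, y0_1 = 40, cx_2 = 40, cy_2 = 140, r_2 = 24, x1_3 = 292, y1_3 = 48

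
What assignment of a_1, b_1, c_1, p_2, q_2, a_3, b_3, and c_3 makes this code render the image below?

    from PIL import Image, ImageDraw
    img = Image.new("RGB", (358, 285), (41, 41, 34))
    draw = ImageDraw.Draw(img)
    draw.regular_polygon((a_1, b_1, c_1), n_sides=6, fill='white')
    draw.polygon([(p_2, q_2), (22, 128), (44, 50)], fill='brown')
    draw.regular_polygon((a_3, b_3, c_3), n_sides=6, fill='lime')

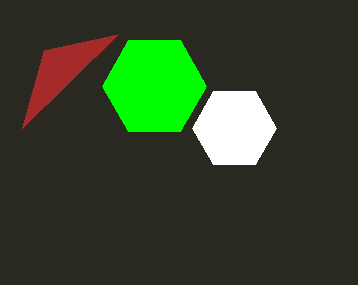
a_1 = 234; b_1 = 128; c_1 = 42; p_2 = 118; q_2 = 34; a_3 = 154; b_3 = 86; c_3 = 52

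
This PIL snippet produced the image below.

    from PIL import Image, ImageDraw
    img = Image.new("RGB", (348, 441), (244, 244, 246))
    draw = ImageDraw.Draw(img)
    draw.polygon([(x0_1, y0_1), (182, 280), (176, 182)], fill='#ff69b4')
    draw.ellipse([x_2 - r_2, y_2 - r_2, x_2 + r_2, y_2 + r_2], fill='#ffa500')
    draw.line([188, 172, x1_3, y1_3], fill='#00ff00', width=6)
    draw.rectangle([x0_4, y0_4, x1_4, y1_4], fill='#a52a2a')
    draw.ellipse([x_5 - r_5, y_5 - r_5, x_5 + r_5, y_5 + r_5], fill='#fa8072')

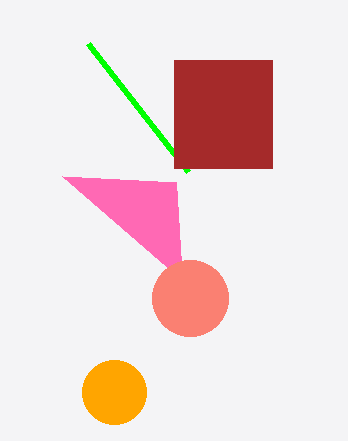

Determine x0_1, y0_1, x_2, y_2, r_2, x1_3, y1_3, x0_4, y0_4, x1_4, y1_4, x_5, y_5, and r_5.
x0_1 = 62, y0_1 = 176, x_2 = 114, y_2 = 392, r_2 = 32, x1_3 = 88, y1_3 = 44, x0_4 = 174, y0_4 = 60, x1_4 = 272, y1_4 = 168, x_5 = 190, y_5 = 298, r_5 = 38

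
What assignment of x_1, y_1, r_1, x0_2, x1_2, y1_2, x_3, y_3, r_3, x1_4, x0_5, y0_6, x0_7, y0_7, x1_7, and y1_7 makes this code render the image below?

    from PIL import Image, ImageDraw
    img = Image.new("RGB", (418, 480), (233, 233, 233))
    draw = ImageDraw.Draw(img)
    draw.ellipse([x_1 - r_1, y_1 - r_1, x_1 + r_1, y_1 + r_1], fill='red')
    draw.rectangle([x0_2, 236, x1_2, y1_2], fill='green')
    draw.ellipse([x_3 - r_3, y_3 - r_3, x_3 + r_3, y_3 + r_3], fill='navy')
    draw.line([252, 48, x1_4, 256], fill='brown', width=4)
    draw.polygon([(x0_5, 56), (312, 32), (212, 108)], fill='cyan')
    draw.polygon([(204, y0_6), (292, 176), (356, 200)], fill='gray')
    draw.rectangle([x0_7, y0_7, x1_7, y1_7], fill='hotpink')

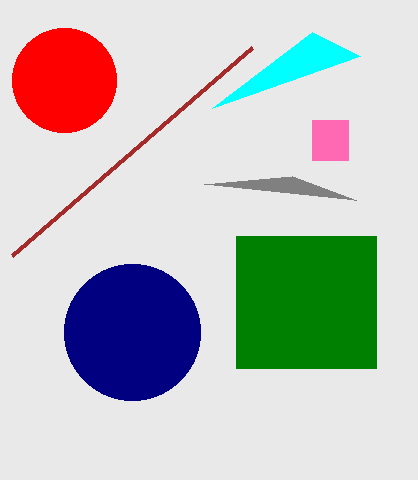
x_1 = 64, y_1 = 80, r_1 = 52, x0_2 = 236, x1_2 = 376, y1_2 = 368, x_3 = 132, y_3 = 332, r_3 = 68, x1_4 = 12, x0_5 = 360, y0_6 = 184, x0_7 = 312, y0_7 = 120, x1_7 = 348, y1_7 = 160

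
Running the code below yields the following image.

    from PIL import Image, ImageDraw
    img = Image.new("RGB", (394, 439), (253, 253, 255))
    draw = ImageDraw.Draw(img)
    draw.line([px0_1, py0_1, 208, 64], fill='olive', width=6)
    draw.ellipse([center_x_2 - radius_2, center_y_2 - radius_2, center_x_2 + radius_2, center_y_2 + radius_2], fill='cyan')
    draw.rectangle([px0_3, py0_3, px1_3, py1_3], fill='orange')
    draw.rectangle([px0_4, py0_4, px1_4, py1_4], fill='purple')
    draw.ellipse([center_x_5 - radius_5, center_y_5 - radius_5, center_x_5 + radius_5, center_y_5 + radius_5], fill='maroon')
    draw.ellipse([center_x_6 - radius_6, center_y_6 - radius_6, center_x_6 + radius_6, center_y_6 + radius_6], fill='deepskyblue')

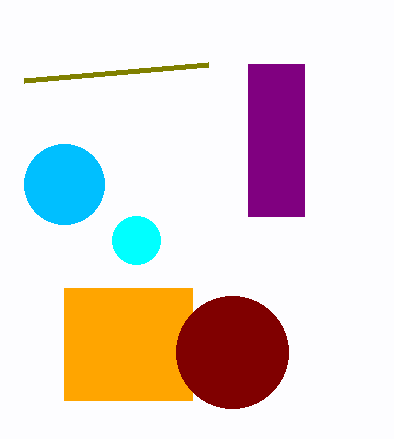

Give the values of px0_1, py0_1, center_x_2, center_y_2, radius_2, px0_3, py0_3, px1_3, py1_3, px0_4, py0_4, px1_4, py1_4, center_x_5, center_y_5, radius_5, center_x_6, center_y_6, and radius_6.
px0_1 = 24; py0_1 = 80; center_x_2 = 136; center_y_2 = 240; radius_2 = 24; px0_3 = 64; py0_3 = 288; px1_3 = 192; py1_3 = 400; px0_4 = 248; py0_4 = 64; px1_4 = 304; py1_4 = 216; center_x_5 = 232; center_y_5 = 352; radius_5 = 56; center_x_6 = 64; center_y_6 = 184; radius_6 = 40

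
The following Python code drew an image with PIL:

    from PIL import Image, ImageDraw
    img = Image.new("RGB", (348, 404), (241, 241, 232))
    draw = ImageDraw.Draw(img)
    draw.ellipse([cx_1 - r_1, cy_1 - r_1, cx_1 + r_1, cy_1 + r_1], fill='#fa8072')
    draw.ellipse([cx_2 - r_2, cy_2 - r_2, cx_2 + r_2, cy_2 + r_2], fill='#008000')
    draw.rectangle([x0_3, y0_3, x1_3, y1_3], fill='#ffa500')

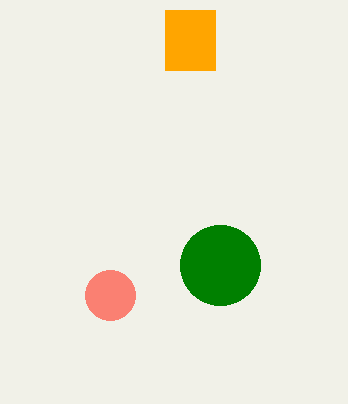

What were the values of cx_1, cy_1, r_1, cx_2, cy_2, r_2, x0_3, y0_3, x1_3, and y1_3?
cx_1 = 110; cy_1 = 295; r_1 = 25; cx_2 = 220; cy_2 = 265; r_2 = 40; x0_3 = 165; y0_3 = 10; x1_3 = 215; y1_3 = 70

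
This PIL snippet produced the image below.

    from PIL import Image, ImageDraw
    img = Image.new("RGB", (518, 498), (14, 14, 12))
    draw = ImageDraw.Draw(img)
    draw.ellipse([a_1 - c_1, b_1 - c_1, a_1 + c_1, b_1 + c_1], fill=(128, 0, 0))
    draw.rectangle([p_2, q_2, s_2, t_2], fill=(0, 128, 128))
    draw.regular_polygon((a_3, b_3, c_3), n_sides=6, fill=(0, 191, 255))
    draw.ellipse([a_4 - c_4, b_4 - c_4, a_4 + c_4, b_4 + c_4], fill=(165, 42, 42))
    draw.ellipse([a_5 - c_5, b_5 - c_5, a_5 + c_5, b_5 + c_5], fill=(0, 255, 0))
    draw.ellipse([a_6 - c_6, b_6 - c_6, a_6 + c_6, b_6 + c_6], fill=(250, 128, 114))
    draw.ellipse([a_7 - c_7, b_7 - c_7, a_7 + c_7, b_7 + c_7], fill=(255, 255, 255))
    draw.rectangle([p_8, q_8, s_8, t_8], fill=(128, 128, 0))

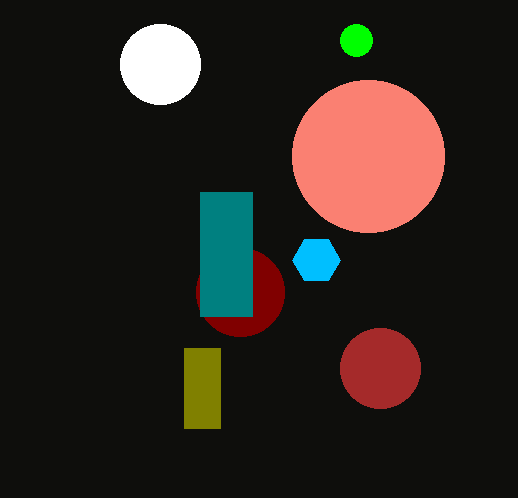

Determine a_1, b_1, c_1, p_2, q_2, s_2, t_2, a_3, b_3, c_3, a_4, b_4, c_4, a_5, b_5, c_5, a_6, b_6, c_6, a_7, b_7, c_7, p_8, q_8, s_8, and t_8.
a_1 = 240; b_1 = 292; c_1 = 44; p_2 = 200; q_2 = 192; s_2 = 252; t_2 = 316; a_3 = 316; b_3 = 260; c_3 = 24; a_4 = 380; b_4 = 368; c_4 = 40; a_5 = 356; b_5 = 40; c_5 = 16; a_6 = 368; b_6 = 156; c_6 = 76; a_7 = 160; b_7 = 64; c_7 = 40; p_8 = 184; q_8 = 348; s_8 = 220; t_8 = 428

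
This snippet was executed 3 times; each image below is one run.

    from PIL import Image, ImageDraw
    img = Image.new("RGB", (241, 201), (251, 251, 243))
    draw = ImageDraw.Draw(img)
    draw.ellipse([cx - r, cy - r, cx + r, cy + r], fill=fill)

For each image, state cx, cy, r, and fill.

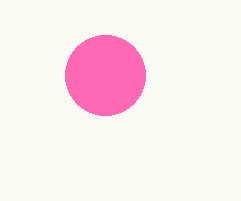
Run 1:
cx = 105
cy = 75
r = 40
fill = 'hotpink'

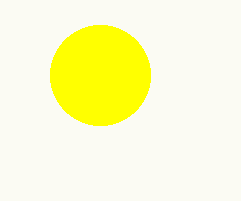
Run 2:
cx = 100
cy = 75
r = 50
fill = 'yellow'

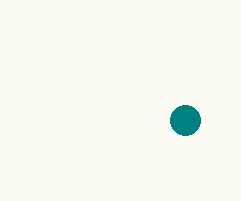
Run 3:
cx = 185; cy = 120; r = 15; fill = 'teal'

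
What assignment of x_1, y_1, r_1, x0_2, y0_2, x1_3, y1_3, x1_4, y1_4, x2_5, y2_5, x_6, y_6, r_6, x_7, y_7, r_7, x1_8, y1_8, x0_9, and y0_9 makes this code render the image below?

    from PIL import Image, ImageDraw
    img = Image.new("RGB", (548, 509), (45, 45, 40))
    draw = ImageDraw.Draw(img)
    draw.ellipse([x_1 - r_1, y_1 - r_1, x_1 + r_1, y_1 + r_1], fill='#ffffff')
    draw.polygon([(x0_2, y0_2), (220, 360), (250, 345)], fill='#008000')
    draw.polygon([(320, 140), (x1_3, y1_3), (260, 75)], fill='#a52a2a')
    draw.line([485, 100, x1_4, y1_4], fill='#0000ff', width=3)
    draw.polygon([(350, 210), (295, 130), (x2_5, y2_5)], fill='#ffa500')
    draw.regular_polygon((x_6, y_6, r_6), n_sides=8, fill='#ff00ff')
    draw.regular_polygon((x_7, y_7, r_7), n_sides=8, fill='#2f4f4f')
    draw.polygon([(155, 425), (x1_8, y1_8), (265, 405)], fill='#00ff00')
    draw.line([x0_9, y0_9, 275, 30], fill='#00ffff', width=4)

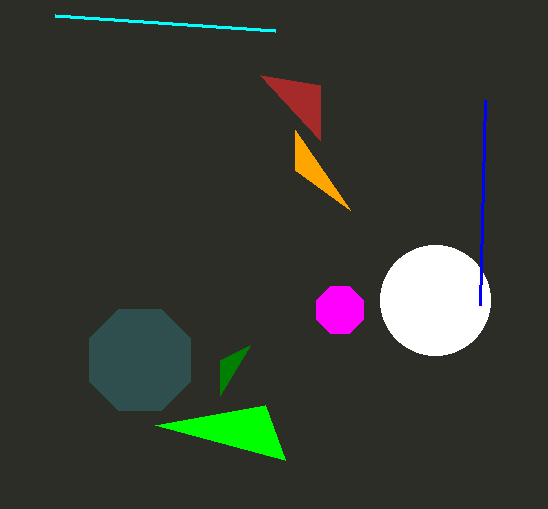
x_1 = 435; y_1 = 300; r_1 = 55; x0_2 = 220; y0_2 = 395; x1_3 = 320; y1_3 = 85; x1_4 = 480; y1_4 = 305; x2_5 = 295; y2_5 = 170; x_6 = 340; y_6 = 310; r_6 = 25; x_7 = 140; y_7 = 360; r_7 = 55; x1_8 = 285; y1_8 = 460; x0_9 = 55; y0_9 = 15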